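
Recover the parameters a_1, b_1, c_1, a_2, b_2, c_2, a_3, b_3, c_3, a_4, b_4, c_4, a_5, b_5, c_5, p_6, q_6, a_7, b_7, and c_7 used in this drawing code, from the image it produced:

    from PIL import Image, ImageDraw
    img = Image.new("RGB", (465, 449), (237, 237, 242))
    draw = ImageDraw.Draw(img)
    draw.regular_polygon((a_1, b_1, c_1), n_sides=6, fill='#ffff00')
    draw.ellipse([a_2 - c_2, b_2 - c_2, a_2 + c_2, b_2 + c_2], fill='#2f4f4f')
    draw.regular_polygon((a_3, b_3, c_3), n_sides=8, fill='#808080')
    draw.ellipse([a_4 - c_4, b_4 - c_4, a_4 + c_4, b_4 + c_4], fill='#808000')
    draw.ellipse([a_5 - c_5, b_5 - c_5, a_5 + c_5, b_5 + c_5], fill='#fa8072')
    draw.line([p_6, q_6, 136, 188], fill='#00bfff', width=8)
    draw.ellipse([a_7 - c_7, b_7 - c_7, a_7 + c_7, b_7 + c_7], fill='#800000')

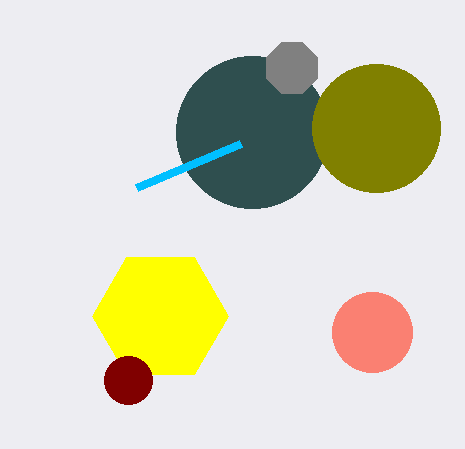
a_1 = 160; b_1 = 316; c_1 = 68; a_2 = 252; b_2 = 132; c_2 = 76; a_3 = 292; b_3 = 68; c_3 = 28; a_4 = 376; b_4 = 128; c_4 = 64; a_5 = 372; b_5 = 332; c_5 = 40; p_6 = 240; q_6 = 144; a_7 = 128; b_7 = 380; c_7 = 24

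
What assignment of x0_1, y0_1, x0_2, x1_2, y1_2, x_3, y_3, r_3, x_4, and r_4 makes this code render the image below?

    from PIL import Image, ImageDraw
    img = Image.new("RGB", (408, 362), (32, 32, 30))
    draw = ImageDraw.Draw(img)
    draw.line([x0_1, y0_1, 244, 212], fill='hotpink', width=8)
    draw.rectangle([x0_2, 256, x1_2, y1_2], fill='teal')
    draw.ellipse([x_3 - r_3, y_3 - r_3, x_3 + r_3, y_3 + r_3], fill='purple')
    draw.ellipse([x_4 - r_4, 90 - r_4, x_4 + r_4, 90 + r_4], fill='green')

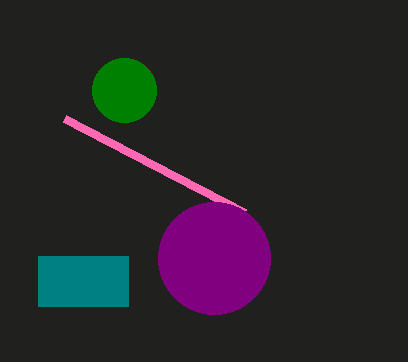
x0_1 = 64, y0_1 = 118, x0_2 = 38, x1_2 = 128, y1_2 = 306, x_3 = 214, y_3 = 258, r_3 = 56, x_4 = 124, r_4 = 32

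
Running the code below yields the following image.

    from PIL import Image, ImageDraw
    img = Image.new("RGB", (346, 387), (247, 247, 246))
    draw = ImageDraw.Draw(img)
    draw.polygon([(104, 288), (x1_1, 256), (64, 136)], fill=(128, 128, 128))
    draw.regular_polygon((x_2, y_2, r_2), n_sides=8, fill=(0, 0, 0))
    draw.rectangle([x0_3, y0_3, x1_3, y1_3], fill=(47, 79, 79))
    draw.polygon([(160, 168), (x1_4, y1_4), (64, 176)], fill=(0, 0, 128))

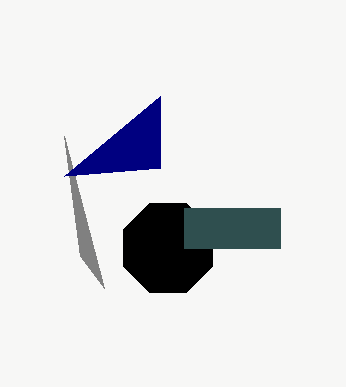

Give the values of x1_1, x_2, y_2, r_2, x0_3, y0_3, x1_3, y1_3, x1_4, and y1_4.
x1_1 = 80
x_2 = 168
y_2 = 248
r_2 = 48
x0_3 = 184
y0_3 = 208
x1_3 = 280
y1_3 = 248
x1_4 = 160
y1_4 = 96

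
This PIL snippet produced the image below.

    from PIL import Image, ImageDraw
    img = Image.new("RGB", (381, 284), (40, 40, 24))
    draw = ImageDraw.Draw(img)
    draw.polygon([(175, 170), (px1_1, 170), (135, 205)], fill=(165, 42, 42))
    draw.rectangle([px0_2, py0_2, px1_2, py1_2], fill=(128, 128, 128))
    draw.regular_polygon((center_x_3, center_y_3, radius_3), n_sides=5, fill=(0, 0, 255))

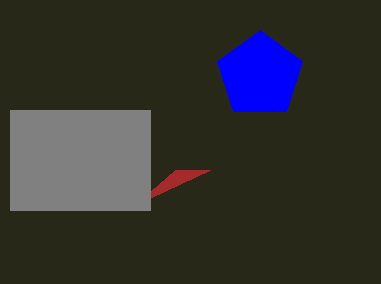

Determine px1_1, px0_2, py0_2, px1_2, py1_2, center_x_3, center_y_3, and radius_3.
px1_1 = 210; px0_2 = 10; py0_2 = 110; px1_2 = 150; py1_2 = 210; center_x_3 = 260; center_y_3 = 75; radius_3 = 45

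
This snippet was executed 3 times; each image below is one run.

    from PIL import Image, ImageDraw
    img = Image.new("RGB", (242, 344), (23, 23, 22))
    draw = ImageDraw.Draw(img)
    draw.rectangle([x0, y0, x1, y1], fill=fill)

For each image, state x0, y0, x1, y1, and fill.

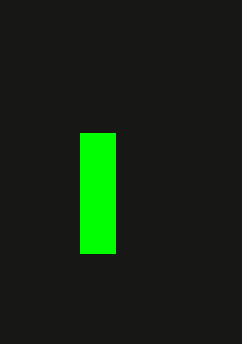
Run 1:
x0 = 80; y0 = 133; x1 = 115; y1 = 253; fill = 'lime'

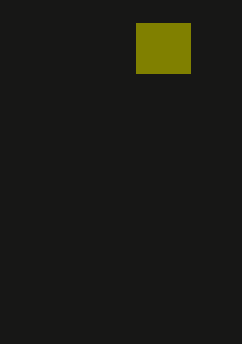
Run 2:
x0 = 136, y0 = 23, x1 = 190, y1 = 73, fill = 'olive'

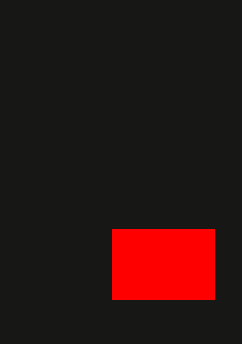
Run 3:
x0 = 112
y0 = 229
x1 = 214
y1 = 299
fill = 'red'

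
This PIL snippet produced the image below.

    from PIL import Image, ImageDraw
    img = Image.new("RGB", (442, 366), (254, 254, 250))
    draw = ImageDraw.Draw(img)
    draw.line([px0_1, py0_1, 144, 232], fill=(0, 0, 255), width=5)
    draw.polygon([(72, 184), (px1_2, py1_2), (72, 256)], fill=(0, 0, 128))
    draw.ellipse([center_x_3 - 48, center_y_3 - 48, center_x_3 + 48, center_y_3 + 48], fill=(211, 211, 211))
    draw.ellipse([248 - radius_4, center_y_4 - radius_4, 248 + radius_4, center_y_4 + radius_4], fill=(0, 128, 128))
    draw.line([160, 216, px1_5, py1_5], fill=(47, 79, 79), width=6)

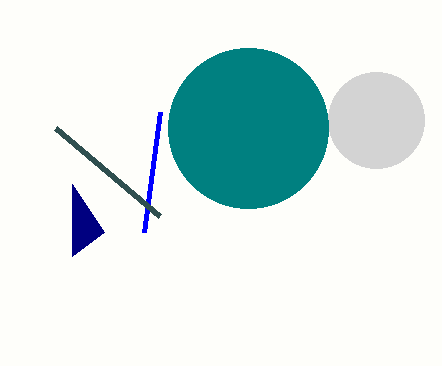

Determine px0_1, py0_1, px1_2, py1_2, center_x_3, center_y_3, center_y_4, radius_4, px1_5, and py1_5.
px0_1 = 160; py0_1 = 112; px1_2 = 104; py1_2 = 232; center_x_3 = 376; center_y_3 = 120; center_y_4 = 128; radius_4 = 80; px1_5 = 56; py1_5 = 128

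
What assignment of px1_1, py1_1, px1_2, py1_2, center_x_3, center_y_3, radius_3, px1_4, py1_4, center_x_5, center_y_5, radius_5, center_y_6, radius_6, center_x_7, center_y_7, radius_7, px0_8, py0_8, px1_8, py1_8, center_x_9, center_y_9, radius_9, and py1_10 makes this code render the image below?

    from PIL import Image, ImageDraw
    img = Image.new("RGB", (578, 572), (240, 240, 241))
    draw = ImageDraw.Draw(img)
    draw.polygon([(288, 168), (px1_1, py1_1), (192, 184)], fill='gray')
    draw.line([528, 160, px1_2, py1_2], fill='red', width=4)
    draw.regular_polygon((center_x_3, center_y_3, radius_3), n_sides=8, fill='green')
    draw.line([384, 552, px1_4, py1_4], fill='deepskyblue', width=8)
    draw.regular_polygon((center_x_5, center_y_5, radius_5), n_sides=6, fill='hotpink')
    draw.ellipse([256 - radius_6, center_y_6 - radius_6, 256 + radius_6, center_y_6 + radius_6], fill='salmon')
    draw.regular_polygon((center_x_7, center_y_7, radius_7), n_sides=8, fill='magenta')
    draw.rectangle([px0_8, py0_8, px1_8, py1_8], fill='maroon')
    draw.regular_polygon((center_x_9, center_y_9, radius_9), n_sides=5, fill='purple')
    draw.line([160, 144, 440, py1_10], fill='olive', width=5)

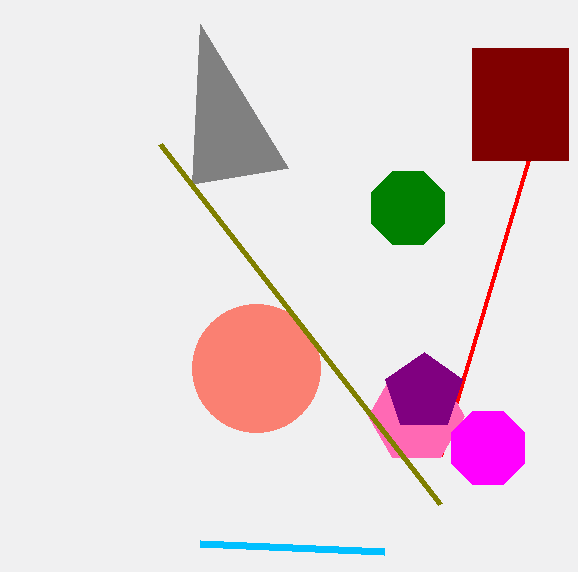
px1_1 = 200
py1_1 = 24
px1_2 = 440
py1_2 = 456
center_x_3 = 408
center_y_3 = 208
radius_3 = 40
px1_4 = 200
py1_4 = 544
center_x_5 = 416
center_y_5 = 416
radius_5 = 48
center_y_6 = 368
radius_6 = 64
center_x_7 = 488
center_y_7 = 448
radius_7 = 40
px0_8 = 472
py0_8 = 48
px1_8 = 568
py1_8 = 160
center_x_9 = 424
center_y_9 = 392
radius_9 = 40
py1_10 = 504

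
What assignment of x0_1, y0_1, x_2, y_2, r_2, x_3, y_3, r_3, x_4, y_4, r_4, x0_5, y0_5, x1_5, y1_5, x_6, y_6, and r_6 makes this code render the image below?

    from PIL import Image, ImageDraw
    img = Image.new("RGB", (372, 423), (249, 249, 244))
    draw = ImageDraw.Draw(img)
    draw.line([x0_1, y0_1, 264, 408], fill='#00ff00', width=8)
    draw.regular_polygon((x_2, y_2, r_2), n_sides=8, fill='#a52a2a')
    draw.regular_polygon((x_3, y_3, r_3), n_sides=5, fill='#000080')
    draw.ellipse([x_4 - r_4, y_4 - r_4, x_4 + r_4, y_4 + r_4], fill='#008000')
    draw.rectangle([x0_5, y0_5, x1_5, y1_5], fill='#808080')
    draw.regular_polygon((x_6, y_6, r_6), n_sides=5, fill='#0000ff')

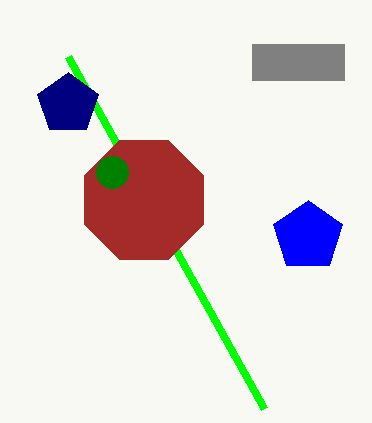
x0_1 = 68
y0_1 = 56
x_2 = 144
y_2 = 200
r_2 = 64
x_3 = 68
y_3 = 104
r_3 = 32
x_4 = 112
y_4 = 172
r_4 = 16
x0_5 = 252
y0_5 = 44
x1_5 = 344
y1_5 = 80
x_6 = 308
y_6 = 236
r_6 = 36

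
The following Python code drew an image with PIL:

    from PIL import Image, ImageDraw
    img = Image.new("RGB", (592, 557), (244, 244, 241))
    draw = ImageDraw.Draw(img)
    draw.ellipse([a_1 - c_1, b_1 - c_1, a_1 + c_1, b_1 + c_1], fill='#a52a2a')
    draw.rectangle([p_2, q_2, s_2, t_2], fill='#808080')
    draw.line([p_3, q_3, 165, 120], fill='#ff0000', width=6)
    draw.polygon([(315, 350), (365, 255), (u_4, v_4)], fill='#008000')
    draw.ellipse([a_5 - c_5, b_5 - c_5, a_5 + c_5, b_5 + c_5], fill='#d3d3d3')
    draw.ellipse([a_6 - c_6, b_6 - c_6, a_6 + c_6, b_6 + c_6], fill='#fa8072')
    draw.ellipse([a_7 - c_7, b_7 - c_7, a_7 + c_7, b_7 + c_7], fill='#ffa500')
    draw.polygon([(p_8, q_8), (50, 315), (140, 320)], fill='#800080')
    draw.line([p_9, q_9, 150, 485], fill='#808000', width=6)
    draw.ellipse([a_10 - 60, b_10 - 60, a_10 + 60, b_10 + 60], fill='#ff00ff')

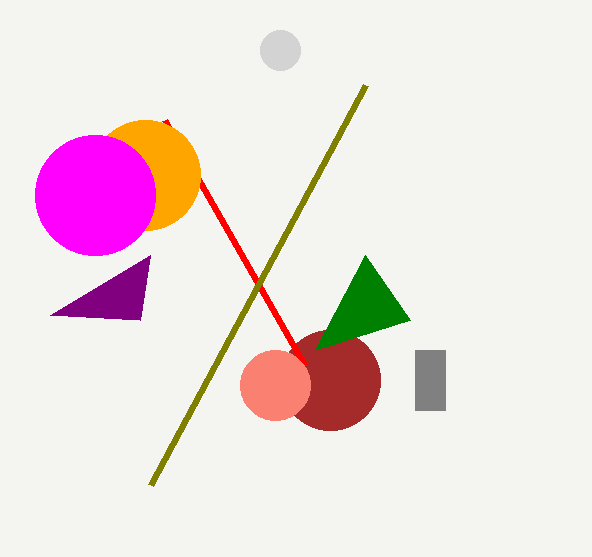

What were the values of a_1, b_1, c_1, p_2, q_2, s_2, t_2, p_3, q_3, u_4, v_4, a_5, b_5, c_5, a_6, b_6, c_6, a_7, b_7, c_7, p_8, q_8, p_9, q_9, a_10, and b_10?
a_1 = 330
b_1 = 380
c_1 = 50
p_2 = 415
q_2 = 350
s_2 = 445
t_2 = 410
p_3 = 305
q_3 = 365
u_4 = 410
v_4 = 320
a_5 = 280
b_5 = 50
c_5 = 20
a_6 = 275
b_6 = 385
c_6 = 35
a_7 = 145
b_7 = 175
c_7 = 55
p_8 = 150
q_8 = 255
p_9 = 365
q_9 = 85
a_10 = 95
b_10 = 195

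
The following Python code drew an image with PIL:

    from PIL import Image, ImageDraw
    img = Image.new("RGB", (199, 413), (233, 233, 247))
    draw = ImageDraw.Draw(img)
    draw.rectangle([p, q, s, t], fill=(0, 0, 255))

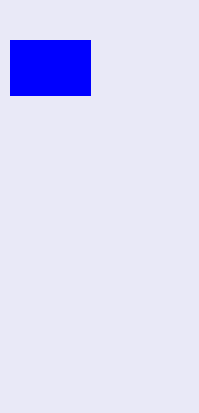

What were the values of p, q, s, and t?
p = 10; q = 40; s = 90; t = 95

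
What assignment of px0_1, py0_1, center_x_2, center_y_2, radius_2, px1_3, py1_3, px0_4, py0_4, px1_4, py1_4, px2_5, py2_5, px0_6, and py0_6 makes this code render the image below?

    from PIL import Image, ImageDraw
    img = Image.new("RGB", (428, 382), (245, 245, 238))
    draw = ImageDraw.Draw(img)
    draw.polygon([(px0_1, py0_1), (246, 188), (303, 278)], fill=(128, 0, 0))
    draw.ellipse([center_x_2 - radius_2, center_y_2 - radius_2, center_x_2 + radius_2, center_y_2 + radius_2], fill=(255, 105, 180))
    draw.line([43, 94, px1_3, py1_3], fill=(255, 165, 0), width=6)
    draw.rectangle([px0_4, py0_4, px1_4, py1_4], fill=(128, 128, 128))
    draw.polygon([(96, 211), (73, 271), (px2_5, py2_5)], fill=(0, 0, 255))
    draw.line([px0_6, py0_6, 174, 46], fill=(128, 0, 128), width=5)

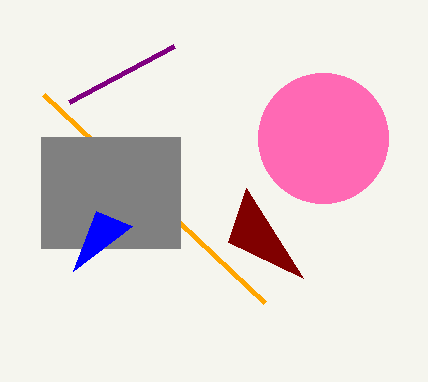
px0_1 = 228
py0_1 = 242
center_x_2 = 323
center_y_2 = 138
radius_2 = 65
px1_3 = 264
py1_3 = 302
px0_4 = 41
py0_4 = 137
px1_4 = 180
py1_4 = 248
px2_5 = 132
py2_5 = 226
px0_6 = 69
py0_6 = 102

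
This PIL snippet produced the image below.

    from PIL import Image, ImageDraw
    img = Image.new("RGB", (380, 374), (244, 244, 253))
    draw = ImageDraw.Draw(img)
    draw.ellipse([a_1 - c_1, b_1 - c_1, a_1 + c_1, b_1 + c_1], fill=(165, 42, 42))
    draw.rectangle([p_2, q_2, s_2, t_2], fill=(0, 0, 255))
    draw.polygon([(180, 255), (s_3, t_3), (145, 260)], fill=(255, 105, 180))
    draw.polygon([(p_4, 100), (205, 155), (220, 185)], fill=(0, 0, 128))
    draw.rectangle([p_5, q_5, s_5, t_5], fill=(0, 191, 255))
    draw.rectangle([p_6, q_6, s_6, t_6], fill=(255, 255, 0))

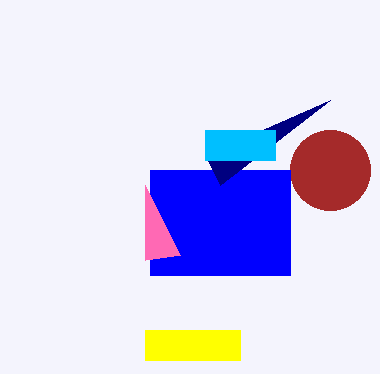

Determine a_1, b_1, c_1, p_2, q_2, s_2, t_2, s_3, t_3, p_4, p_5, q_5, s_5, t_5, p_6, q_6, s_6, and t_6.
a_1 = 330
b_1 = 170
c_1 = 40
p_2 = 150
q_2 = 170
s_2 = 290
t_2 = 275
s_3 = 145
t_3 = 185
p_4 = 330
p_5 = 205
q_5 = 130
s_5 = 275
t_5 = 160
p_6 = 145
q_6 = 330
s_6 = 240
t_6 = 360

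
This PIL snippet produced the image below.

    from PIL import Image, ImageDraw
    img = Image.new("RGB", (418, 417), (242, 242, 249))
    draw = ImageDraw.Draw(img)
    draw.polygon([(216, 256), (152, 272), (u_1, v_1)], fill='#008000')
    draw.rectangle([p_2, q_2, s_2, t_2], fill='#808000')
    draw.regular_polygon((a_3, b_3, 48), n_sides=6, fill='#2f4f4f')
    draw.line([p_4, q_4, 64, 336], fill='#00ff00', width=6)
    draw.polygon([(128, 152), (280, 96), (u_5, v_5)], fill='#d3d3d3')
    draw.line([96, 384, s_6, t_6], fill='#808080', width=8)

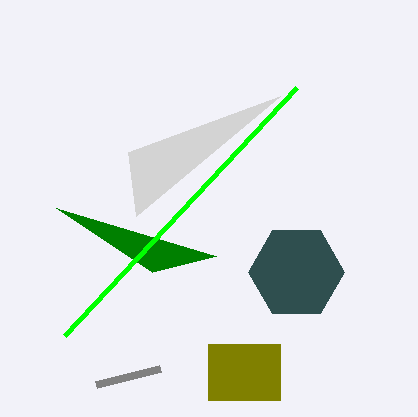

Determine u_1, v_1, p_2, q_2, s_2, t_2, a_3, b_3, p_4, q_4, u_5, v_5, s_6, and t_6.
u_1 = 56
v_1 = 208
p_2 = 208
q_2 = 344
s_2 = 280
t_2 = 400
a_3 = 296
b_3 = 272
p_4 = 296
q_4 = 88
u_5 = 136
v_5 = 216
s_6 = 160
t_6 = 368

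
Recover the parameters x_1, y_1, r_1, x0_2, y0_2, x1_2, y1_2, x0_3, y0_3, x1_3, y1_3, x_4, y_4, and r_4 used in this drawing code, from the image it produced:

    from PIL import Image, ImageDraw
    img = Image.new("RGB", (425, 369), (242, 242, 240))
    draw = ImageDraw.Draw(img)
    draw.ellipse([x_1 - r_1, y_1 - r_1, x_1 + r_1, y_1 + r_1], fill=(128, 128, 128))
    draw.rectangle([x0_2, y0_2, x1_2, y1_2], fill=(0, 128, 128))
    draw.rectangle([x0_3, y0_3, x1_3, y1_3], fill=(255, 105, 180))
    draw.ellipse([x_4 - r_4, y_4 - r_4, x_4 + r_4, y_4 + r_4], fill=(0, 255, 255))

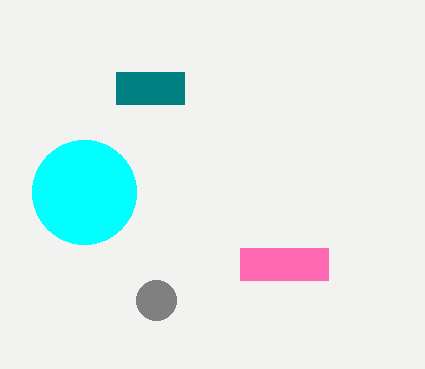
x_1 = 156
y_1 = 300
r_1 = 20
x0_2 = 116
y0_2 = 72
x1_2 = 184
y1_2 = 104
x0_3 = 240
y0_3 = 248
x1_3 = 328
y1_3 = 280
x_4 = 84
y_4 = 192
r_4 = 52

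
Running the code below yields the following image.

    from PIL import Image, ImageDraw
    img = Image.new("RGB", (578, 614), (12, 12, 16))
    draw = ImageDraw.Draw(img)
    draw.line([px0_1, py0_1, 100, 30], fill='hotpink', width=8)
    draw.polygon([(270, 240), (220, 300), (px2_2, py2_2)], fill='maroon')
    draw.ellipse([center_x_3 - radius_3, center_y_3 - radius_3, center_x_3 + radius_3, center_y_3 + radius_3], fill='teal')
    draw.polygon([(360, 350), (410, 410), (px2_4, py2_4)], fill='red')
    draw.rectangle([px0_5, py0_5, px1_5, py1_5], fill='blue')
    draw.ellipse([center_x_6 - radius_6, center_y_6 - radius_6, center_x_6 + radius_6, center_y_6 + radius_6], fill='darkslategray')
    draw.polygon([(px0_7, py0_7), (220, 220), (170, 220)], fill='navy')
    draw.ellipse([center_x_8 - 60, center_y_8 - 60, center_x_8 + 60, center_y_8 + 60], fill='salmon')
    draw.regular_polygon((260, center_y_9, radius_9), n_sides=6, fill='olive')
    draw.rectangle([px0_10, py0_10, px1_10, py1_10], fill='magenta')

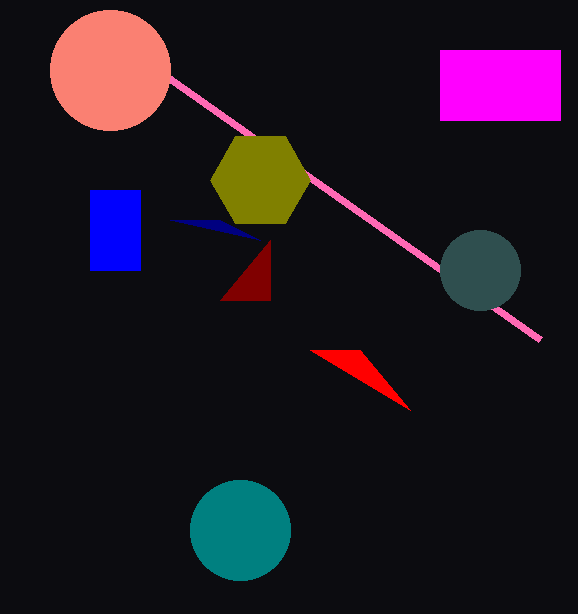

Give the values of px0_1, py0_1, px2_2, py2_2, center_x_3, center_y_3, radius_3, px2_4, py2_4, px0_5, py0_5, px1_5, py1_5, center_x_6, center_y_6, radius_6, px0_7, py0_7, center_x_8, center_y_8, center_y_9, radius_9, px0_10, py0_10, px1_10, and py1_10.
px0_1 = 540, py0_1 = 340, px2_2 = 270, py2_2 = 300, center_x_3 = 240, center_y_3 = 530, radius_3 = 50, px2_4 = 310, py2_4 = 350, px0_5 = 90, py0_5 = 190, px1_5 = 140, py1_5 = 270, center_x_6 = 480, center_y_6 = 270, radius_6 = 40, px0_7 = 260, py0_7 = 240, center_x_8 = 110, center_y_8 = 70, center_y_9 = 180, radius_9 = 50, px0_10 = 440, py0_10 = 50, px1_10 = 560, py1_10 = 120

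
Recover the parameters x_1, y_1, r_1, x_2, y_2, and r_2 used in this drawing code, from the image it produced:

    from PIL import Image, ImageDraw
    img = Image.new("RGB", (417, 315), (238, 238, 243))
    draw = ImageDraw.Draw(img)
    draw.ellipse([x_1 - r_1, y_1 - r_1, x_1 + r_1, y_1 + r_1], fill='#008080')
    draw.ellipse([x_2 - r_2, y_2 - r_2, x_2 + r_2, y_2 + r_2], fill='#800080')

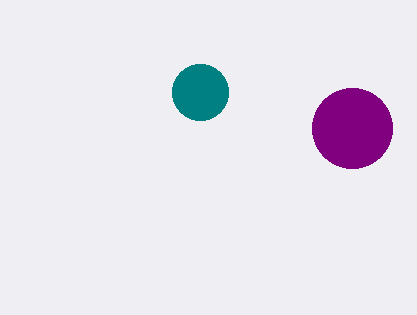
x_1 = 200
y_1 = 92
r_1 = 28
x_2 = 352
y_2 = 128
r_2 = 40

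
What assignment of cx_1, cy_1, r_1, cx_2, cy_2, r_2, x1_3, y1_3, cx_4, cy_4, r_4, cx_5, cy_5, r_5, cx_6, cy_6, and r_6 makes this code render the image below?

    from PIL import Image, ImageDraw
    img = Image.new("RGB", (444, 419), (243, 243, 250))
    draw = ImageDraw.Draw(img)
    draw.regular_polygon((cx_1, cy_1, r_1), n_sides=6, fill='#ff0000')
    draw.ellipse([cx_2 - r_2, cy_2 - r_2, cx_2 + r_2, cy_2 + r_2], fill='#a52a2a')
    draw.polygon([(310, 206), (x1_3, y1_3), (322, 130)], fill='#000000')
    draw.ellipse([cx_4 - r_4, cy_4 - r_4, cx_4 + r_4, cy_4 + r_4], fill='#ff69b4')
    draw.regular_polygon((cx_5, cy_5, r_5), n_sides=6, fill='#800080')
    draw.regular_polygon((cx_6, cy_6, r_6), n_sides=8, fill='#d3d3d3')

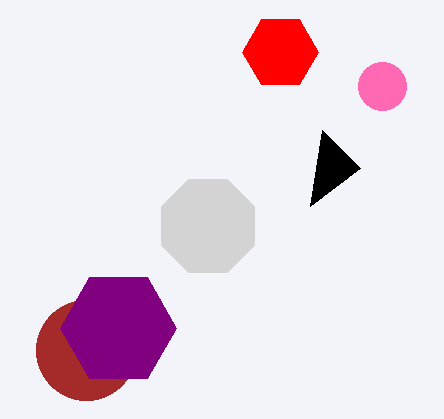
cx_1 = 280
cy_1 = 52
r_1 = 38
cx_2 = 86
cy_2 = 350
r_2 = 50
x1_3 = 360
y1_3 = 168
cx_4 = 382
cy_4 = 86
r_4 = 24
cx_5 = 118
cy_5 = 328
r_5 = 58
cx_6 = 208
cy_6 = 226
r_6 = 50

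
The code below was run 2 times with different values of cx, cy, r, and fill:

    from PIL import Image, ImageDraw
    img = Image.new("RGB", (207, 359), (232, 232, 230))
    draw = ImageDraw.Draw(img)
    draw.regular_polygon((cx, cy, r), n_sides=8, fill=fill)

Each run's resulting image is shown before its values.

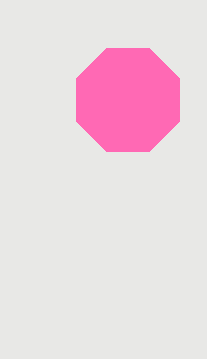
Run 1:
cx = 128
cy = 100
r = 56
fill = 'hotpink'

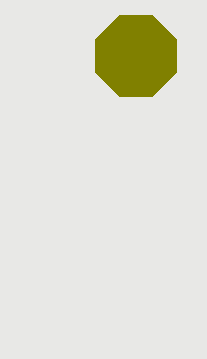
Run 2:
cx = 136; cy = 56; r = 44; fill = 'olive'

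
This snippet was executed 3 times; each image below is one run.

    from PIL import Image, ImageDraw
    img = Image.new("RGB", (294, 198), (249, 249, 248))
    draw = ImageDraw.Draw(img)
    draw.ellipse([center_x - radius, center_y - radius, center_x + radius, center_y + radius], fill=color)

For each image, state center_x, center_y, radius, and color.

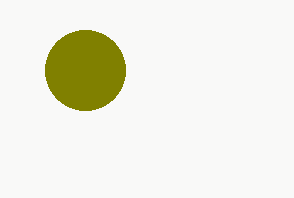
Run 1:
center_x = 85, center_y = 70, radius = 40, color = 'olive'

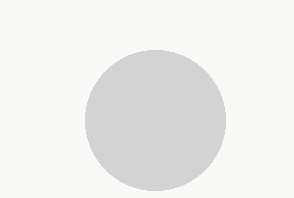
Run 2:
center_x = 155
center_y = 120
radius = 70
color = 'lightgray'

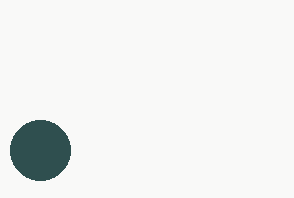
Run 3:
center_x = 40
center_y = 150
radius = 30
color = 'darkslategray'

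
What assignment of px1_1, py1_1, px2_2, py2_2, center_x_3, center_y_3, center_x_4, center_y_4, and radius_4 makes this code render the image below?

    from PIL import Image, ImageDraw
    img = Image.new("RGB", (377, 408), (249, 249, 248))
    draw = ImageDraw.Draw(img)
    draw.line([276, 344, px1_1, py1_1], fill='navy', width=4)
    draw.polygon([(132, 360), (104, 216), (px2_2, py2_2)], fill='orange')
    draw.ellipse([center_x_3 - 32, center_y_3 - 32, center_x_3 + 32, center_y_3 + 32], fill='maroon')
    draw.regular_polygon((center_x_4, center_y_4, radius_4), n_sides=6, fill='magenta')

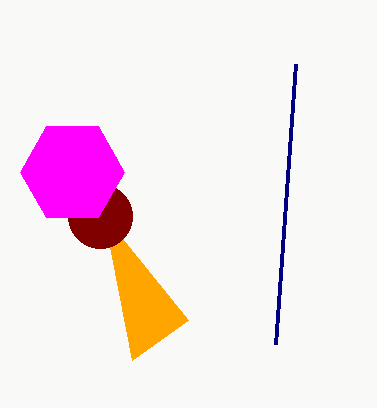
px1_1 = 296
py1_1 = 64
px2_2 = 188
py2_2 = 320
center_x_3 = 100
center_y_3 = 216
center_x_4 = 72
center_y_4 = 172
radius_4 = 52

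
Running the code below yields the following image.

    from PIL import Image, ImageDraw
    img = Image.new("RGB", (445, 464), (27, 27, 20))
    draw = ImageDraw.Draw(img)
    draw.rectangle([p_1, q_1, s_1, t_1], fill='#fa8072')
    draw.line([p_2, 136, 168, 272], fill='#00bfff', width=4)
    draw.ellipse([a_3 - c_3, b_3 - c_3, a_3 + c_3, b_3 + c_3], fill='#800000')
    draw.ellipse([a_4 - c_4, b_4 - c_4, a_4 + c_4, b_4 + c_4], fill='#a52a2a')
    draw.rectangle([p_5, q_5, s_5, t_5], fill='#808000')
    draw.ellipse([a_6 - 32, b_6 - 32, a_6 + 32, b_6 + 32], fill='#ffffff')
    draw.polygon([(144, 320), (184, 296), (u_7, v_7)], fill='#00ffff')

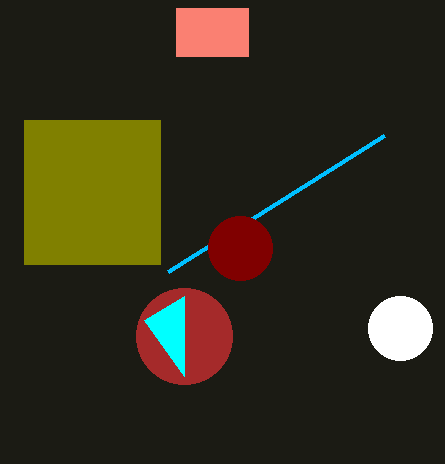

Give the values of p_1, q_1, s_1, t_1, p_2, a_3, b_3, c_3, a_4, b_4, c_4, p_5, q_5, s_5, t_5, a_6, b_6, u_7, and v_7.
p_1 = 176, q_1 = 8, s_1 = 248, t_1 = 56, p_2 = 384, a_3 = 240, b_3 = 248, c_3 = 32, a_4 = 184, b_4 = 336, c_4 = 48, p_5 = 24, q_5 = 120, s_5 = 160, t_5 = 264, a_6 = 400, b_6 = 328, u_7 = 184, v_7 = 376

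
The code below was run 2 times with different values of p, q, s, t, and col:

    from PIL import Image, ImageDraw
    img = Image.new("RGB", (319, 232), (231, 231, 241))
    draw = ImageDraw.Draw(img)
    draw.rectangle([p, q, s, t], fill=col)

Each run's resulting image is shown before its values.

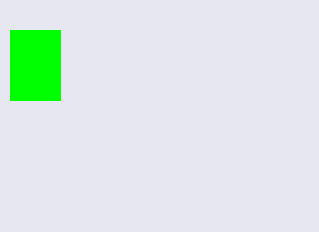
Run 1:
p = 10, q = 30, s = 60, t = 100, col = 'lime'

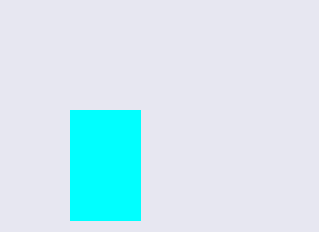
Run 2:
p = 70, q = 110, s = 140, t = 220, col = 'cyan'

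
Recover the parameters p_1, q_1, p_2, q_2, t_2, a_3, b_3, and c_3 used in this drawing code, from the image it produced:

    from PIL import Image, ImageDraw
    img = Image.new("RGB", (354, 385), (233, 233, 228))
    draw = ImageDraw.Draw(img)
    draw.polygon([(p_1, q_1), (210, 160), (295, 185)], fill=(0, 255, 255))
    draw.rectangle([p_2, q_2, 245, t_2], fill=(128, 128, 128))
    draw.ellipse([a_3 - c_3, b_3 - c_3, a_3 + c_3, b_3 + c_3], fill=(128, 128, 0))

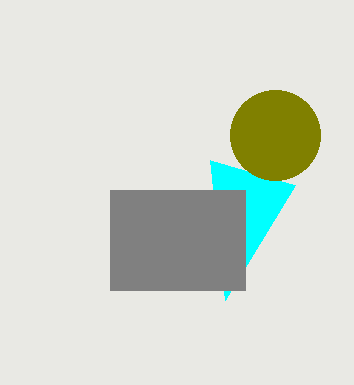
p_1 = 225
q_1 = 300
p_2 = 110
q_2 = 190
t_2 = 290
a_3 = 275
b_3 = 135
c_3 = 45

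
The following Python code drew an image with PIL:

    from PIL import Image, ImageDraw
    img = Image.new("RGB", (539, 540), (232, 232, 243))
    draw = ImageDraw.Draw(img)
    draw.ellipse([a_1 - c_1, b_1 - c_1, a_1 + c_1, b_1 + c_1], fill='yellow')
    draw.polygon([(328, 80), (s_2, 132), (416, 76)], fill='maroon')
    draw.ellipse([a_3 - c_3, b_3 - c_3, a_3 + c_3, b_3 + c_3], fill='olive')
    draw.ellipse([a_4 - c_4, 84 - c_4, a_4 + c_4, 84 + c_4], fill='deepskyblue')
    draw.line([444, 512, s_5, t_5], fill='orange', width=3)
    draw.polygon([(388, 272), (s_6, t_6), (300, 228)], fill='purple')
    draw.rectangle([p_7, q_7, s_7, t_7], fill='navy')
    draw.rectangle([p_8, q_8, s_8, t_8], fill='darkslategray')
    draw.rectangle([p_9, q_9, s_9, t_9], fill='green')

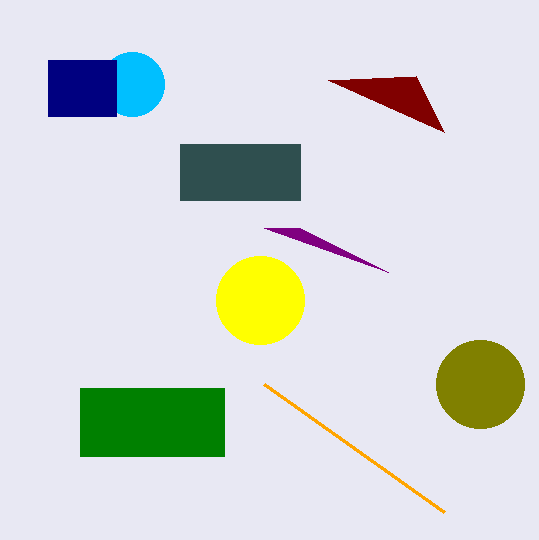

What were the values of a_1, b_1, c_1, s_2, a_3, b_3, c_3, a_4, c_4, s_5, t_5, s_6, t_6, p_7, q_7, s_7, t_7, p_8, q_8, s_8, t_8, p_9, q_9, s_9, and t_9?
a_1 = 260, b_1 = 300, c_1 = 44, s_2 = 444, a_3 = 480, b_3 = 384, c_3 = 44, a_4 = 132, c_4 = 32, s_5 = 264, t_5 = 384, s_6 = 264, t_6 = 228, p_7 = 48, q_7 = 60, s_7 = 116, t_7 = 116, p_8 = 180, q_8 = 144, s_8 = 300, t_8 = 200, p_9 = 80, q_9 = 388, s_9 = 224, t_9 = 456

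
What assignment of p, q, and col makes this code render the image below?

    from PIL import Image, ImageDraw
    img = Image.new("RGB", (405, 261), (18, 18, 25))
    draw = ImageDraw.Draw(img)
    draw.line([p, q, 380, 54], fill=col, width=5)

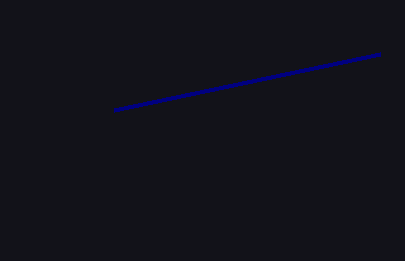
p = 114, q = 110, col = 'navy'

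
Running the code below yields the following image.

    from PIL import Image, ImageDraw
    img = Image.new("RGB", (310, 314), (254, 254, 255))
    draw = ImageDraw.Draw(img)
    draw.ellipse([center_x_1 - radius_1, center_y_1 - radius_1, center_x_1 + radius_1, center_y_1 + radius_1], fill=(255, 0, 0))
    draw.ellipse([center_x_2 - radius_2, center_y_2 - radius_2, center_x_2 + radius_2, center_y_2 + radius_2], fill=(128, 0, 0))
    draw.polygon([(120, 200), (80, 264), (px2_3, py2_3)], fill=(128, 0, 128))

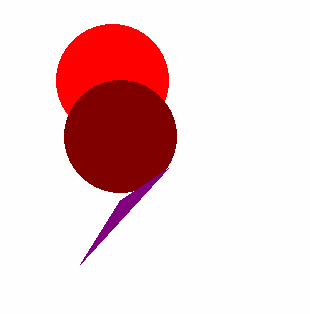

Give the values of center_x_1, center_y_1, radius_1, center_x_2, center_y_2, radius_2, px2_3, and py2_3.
center_x_1 = 112
center_y_1 = 80
radius_1 = 56
center_x_2 = 120
center_y_2 = 136
radius_2 = 56
px2_3 = 168
py2_3 = 168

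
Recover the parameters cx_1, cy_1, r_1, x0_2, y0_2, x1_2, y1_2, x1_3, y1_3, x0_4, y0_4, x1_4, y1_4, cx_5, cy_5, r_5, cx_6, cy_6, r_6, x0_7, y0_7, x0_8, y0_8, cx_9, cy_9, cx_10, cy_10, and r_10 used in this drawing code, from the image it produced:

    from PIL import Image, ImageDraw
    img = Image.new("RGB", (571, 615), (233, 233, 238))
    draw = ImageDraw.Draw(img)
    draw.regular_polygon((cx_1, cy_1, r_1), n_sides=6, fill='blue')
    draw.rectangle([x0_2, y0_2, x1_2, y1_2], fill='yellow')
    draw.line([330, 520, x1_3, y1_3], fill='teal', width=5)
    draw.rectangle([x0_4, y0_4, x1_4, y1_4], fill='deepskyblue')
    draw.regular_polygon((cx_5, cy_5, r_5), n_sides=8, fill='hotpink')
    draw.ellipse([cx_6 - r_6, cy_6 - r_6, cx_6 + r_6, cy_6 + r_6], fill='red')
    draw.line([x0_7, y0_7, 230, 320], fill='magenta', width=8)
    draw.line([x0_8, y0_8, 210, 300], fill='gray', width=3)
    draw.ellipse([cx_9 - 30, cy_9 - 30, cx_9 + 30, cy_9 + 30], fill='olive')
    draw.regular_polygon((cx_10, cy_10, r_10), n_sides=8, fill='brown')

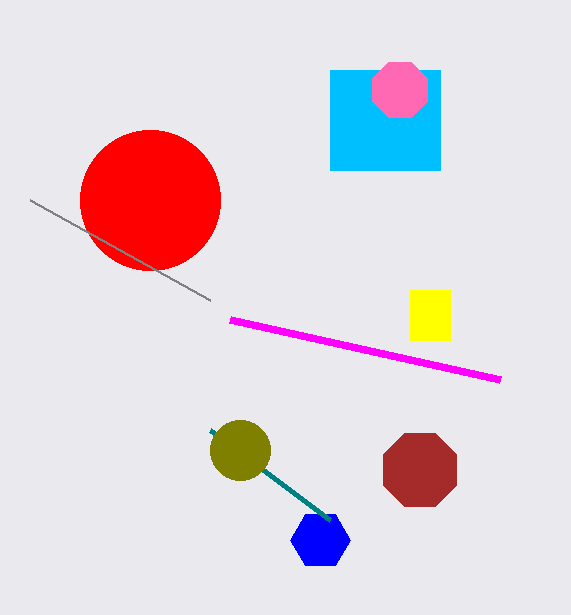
cx_1 = 320, cy_1 = 540, r_1 = 30, x0_2 = 410, y0_2 = 290, x1_2 = 450, y1_2 = 340, x1_3 = 210, y1_3 = 430, x0_4 = 330, y0_4 = 70, x1_4 = 440, y1_4 = 170, cx_5 = 400, cy_5 = 90, r_5 = 30, cx_6 = 150, cy_6 = 200, r_6 = 70, x0_7 = 500, y0_7 = 380, x0_8 = 30, y0_8 = 200, cx_9 = 240, cy_9 = 450, cx_10 = 420, cy_10 = 470, r_10 = 40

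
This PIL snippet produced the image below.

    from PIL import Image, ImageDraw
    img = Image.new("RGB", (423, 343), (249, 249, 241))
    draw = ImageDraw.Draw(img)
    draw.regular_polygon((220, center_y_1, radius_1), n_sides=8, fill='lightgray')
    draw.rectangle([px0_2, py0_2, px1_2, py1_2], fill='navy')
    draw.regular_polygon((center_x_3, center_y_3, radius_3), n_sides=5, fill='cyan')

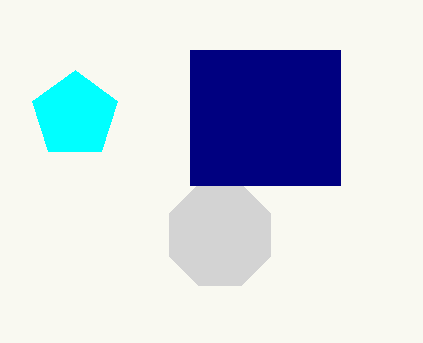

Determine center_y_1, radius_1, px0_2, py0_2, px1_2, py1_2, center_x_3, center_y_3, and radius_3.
center_y_1 = 235; radius_1 = 55; px0_2 = 190; py0_2 = 50; px1_2 = 340; py1_2 = 185; center_x_3 = 75; center_y_3 = 115; radius_3 = 45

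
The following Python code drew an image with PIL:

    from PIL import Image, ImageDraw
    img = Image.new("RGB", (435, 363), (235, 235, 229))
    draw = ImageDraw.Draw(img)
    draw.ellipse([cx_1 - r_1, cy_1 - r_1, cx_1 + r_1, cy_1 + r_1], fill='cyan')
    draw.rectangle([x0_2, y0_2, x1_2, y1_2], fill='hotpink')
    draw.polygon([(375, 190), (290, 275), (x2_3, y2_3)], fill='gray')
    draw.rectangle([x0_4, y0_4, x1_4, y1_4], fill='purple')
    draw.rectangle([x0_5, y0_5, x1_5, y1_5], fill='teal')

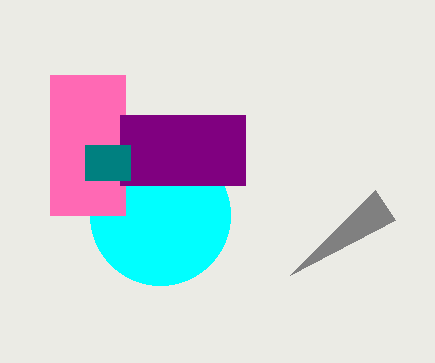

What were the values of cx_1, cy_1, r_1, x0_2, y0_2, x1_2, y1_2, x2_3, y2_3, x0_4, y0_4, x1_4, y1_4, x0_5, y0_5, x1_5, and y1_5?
cx_1 = 160; cy_1 = 215; r_1 = 70; x0_2 = 50; y0_2 = 75; x1_2 = 125; y1_2 = 215; x2_3 = 395; y2_3 = 220; x0_4 = 120; y0_4 = 115; x1_4 = 245; y1_4 = 185; x0_5 = 85; y0_5 = 145; x1_5 = 130; y1_5 = 180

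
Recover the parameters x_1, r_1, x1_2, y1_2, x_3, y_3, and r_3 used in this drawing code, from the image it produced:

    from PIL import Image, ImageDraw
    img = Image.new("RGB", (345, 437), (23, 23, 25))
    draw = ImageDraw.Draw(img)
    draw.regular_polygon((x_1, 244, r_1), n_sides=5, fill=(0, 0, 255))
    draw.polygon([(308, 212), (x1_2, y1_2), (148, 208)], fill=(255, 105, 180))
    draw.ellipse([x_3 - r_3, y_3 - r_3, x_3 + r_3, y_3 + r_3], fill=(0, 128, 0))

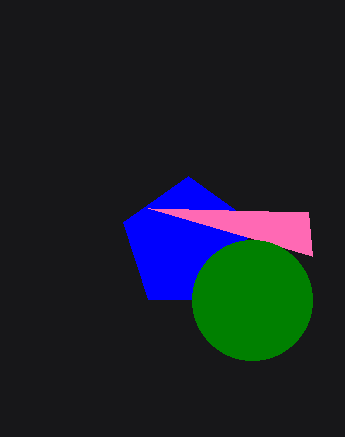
x_1 = 188, r_1 = 68, x1_2 = 312, y1_2 = 256, x_3 = 252, y_3 = 300, r_3 = 60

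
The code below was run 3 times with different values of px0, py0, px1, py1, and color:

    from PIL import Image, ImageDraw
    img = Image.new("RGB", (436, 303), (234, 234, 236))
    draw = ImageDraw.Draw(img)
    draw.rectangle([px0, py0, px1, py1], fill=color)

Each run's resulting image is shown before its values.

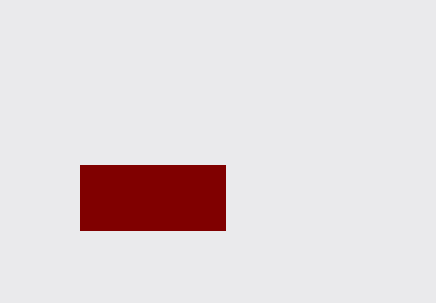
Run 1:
px0 = 80
py0 = 165
px1 = 225
py1 = 230
color = 'maroon'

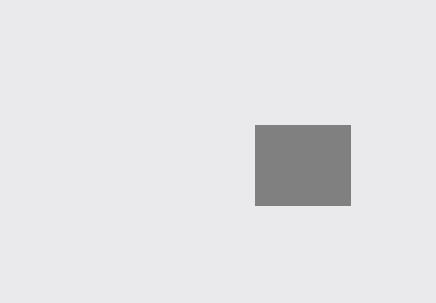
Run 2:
px0 = 255
py0 = 125
px1 = 350
py1 = 205
color = 'gray'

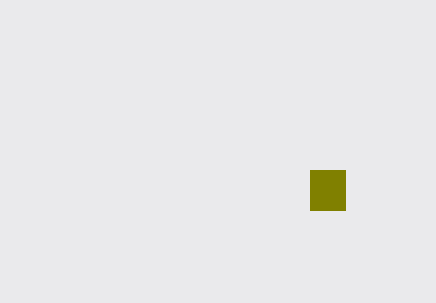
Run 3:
px0 = 310, py0 = 170, px1 = 345, py1 = 210, color = 'olive'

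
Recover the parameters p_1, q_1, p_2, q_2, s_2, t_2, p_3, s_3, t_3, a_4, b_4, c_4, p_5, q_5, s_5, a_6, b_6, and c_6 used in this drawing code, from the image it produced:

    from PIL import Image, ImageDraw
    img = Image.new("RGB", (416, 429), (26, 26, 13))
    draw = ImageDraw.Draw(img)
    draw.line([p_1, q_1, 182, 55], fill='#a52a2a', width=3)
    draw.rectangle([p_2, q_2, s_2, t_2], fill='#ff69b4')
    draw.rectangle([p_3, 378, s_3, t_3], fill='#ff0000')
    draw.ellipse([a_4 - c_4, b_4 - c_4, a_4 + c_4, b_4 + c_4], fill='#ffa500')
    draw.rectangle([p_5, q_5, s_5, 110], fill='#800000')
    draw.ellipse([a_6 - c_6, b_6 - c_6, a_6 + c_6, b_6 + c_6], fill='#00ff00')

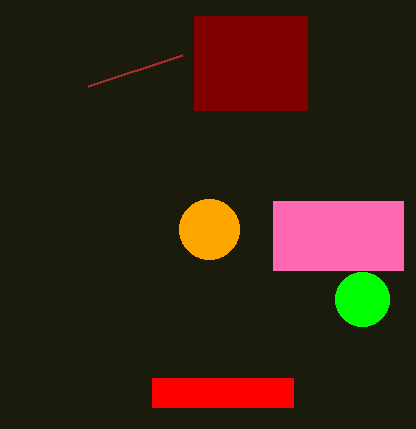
p_1 = 88
q_1 = 86
p_2 = 273
q_2 = 201
s_2 = 403
t_2 = 270
p_3 = 152
s_3 = 293
t_3 = 407
a_4 = 209
b_4 = 229
c_4 = 30
p_5 = 194
q_5 = 16
s_5 = 307
a_6 = 362
b_6 = 299
c_6 = 27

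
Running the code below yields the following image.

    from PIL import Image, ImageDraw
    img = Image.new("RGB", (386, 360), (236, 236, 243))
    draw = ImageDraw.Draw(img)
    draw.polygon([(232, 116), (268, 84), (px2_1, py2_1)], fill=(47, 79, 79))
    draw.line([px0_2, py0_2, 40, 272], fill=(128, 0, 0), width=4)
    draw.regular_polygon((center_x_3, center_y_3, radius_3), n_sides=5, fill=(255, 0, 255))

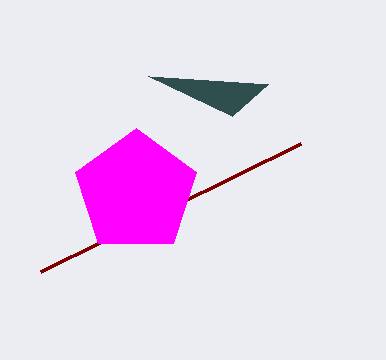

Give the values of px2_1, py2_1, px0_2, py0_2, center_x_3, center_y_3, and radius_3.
px2_1 = 148, py2_1 = 76, px0_2 = 300, py0_2 = 144, center_x_3 = 136, center_y_3 = 192, radius_3 = 64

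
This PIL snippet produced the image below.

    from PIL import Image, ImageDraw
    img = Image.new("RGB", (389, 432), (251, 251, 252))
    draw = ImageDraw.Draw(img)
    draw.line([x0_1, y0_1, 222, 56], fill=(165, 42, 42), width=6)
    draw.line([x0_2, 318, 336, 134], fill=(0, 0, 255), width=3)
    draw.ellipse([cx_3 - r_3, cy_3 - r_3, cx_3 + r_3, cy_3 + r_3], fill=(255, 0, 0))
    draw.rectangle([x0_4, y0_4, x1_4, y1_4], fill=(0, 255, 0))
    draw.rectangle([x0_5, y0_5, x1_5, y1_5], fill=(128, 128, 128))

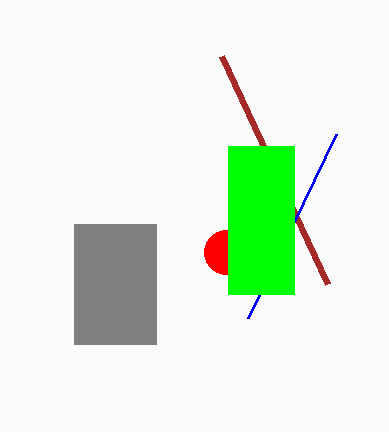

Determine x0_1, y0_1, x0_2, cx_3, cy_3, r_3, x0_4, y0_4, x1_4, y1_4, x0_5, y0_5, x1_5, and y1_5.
x0_1 = 328
y0_1 = 284
x0_2 = 248
cx_3 = 226
cy_3 = 252
r_3 = 22
x0_4 = 228
y0_4 = 146
x1_4 = 294
y1_4 = 294
x0_5 = 74
y0_5 = 224
x1_5 = 156
y1_5 = 344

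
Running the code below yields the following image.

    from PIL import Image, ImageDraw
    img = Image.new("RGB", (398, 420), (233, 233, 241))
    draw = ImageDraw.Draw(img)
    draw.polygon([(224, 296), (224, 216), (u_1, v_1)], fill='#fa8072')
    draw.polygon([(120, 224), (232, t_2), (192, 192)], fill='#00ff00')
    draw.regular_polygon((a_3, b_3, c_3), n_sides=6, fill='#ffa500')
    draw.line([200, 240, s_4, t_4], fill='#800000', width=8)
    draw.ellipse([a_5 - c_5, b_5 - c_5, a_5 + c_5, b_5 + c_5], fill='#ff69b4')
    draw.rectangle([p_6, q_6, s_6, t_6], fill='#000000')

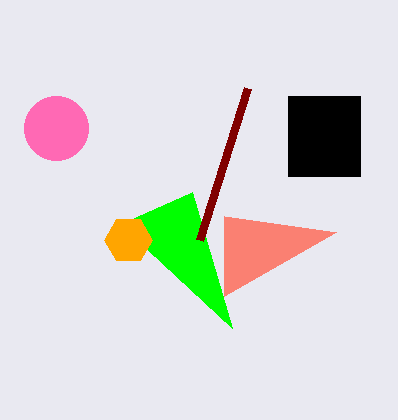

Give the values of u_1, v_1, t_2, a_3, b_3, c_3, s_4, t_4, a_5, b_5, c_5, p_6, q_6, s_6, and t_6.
u_1 = 336
v_1 = 232
t_2 = 328
a_3 = 128
b_3 = 240
c_3 = 24
s_4 = 248
t_4 = 88
a_5 = 56
b_5 = 128
c_5 = 32
p_6 = 288
q_6 = 96
s_6 = 360
t_6 = 176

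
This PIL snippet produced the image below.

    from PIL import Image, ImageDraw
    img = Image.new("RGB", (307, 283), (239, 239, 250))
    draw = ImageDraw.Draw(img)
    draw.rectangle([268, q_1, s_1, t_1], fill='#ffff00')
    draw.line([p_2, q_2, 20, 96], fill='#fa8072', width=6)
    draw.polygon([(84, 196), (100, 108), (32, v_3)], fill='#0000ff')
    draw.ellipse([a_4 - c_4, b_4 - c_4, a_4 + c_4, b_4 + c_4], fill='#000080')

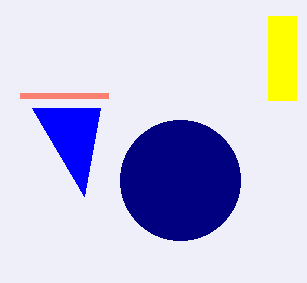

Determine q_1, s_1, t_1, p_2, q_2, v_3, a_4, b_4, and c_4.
q_1 = 16
s_1 = 296
t_1 = 100
p_2 = 108
q_2 = 96
v_3 = 108
a_4 = 180
b_4 = 180
c_4 = 60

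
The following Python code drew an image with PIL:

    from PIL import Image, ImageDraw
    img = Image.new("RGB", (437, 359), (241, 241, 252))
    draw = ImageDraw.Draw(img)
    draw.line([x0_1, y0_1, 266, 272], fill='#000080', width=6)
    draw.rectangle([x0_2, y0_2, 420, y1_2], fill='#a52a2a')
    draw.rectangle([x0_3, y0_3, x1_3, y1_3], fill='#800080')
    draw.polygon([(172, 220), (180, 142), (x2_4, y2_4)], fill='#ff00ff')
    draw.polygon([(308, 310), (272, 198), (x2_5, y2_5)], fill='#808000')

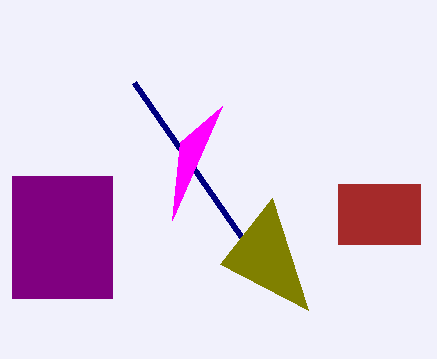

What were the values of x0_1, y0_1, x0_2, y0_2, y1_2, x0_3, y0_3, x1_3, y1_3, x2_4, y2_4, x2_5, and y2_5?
x0_1 = 134, y0_1 = 82, x0_2 = 338, y0_2 = 184, y1_2 = 244, x0_3 = 12, y0_3 = 176, x1_3 = 112, y1_3 = 298, x2_4 = 222, y2_4 = 106, x2_5 = 220, y2_5 = 264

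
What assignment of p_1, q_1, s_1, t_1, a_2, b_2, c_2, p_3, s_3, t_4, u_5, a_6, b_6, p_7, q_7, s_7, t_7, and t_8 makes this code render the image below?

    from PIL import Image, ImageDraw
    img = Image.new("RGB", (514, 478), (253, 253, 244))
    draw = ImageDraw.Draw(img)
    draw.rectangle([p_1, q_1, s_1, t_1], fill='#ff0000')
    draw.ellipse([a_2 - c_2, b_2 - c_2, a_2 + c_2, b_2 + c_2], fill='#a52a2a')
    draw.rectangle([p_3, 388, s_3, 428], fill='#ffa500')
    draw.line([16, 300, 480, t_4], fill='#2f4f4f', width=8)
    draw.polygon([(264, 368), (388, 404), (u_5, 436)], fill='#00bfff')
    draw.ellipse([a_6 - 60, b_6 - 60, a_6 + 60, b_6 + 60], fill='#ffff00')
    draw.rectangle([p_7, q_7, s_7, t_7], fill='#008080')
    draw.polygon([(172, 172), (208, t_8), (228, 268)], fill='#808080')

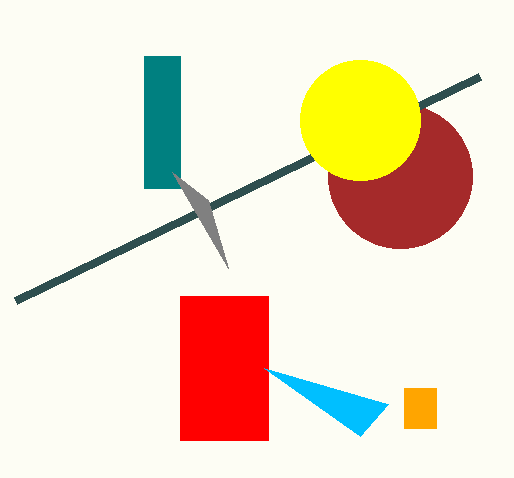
p_1 = 180; q_1 = 296; s_1 = 268; t_1 = 440; a_2 = 400; b_2 = 176; c_2 = 72; p_3 = 404; s_3 = 436; t_4 = 76; u_5 = 360; a_6 = 360; b_6 = 120; p_7 = 144; q_7 = 56; s_7 = 180; t_7 = 188; t_8 = 200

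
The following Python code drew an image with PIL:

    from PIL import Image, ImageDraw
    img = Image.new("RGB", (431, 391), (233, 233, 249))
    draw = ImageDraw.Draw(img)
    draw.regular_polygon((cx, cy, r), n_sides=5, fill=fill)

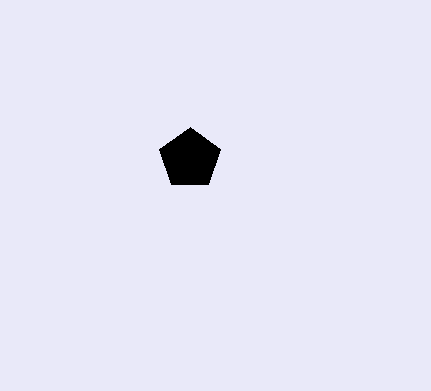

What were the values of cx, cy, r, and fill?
cx = 190, cy = 159, r = 32, fill = 'black'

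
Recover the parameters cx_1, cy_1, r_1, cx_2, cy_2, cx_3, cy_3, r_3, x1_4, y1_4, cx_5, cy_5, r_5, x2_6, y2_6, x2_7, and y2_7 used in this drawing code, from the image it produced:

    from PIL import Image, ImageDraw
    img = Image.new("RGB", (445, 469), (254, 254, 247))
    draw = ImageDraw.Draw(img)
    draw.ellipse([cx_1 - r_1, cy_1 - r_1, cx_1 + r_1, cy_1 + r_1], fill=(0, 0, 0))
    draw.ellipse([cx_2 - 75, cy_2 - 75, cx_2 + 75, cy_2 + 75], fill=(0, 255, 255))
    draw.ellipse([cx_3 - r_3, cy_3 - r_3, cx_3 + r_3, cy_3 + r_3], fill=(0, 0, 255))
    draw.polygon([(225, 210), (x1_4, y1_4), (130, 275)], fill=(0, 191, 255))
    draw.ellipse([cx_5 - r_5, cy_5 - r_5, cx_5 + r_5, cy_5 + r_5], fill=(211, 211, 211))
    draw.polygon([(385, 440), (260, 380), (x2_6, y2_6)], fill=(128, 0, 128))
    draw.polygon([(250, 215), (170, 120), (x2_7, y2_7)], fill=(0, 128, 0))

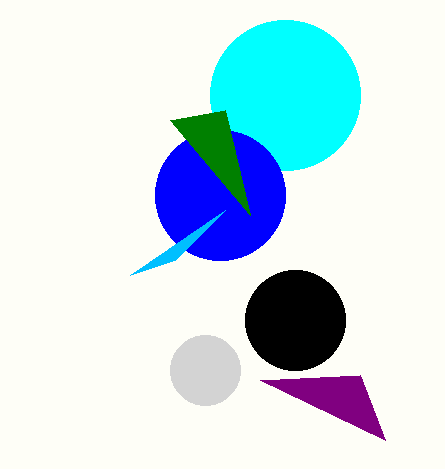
cx_1 = 295
cy_1 = 320
r_1 = 50
cx_2 = 285
cy_2 = 95
cx_3 = 220
cy_3 = 195
r_3 = 65
x1_4 = 175
y1_4 = 260
cx_5 = 205
cy_5 = 370
r_5 = 35
x2_6 = 360
y2_6 = 375
x2_7 = 225
y2_7 = 110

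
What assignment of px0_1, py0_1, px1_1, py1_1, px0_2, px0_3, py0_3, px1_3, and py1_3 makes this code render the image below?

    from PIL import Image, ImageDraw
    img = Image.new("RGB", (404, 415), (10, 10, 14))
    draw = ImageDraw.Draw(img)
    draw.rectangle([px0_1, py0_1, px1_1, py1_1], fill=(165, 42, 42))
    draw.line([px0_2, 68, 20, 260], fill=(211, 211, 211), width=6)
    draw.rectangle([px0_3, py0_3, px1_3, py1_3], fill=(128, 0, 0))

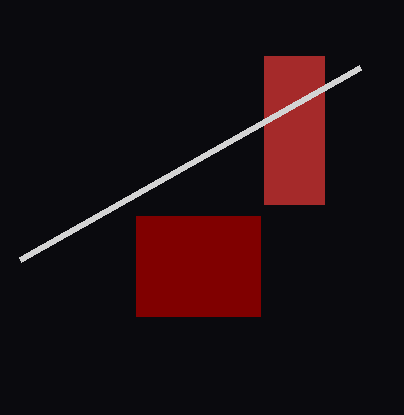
px0_1 = 264, py0_1 = 56, px1_1 = 324, py1_1 = 204, px0_2 = 360, px0_3 = 136, py0_3 = 216, px1_3 = 260, py1_3 = 316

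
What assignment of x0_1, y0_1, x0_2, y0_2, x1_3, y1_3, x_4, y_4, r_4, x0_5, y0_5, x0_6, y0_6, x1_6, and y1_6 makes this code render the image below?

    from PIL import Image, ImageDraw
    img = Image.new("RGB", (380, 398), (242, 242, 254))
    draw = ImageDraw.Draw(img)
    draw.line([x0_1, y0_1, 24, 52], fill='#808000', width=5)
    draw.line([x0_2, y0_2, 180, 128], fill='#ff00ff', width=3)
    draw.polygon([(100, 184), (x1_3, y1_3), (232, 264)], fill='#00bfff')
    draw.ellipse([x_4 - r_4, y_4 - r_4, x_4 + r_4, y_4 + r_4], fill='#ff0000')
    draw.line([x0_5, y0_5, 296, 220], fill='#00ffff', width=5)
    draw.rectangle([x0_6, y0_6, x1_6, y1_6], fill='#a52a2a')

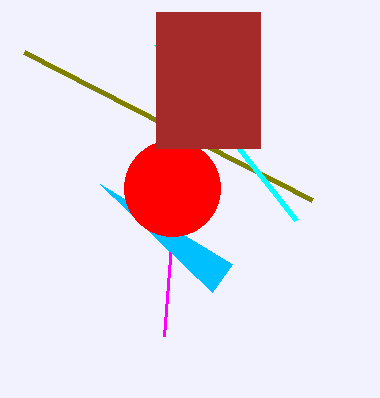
x0_1 = 312
y0_1 = 200
x0_2 = 164
y0_2 = 336
x1_3 = 212
y1_3 = 292
x_4 = 172
y_4 = 188
r_4 = 48
x0_5 = 156
y0_5 = 44
x0_6 = 156
y0_6 = 12
x1_6 = 260
y1_6 = 148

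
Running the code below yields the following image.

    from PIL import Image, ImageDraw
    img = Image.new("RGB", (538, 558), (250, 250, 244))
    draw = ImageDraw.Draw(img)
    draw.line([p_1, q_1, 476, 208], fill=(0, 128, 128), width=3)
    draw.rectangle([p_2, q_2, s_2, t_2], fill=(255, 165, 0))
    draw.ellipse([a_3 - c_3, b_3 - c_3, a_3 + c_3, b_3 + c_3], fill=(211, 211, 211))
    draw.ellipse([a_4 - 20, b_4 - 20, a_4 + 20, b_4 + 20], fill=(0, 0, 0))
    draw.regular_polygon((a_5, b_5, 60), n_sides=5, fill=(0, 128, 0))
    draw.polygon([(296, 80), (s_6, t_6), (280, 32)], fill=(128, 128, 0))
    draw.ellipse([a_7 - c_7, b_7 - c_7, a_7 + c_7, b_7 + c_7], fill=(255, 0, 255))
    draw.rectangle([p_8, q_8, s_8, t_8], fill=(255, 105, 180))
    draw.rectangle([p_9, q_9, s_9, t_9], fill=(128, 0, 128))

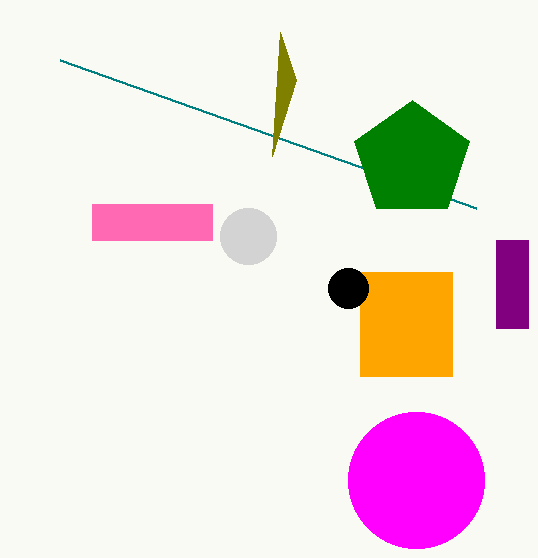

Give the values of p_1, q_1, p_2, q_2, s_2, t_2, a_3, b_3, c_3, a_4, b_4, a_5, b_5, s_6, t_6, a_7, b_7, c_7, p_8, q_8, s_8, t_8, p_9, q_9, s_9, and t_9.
p_1 = 60
q_1 = 60
p_2 = 360
q_2 = 272
s_2 = 452
t_2 = 376
a_3 = 248
b_3 = 236
c_3 = 28
a_4 = 348
b_4 = 288
a_5 = 412
b_5 = 160
s_6 = 272
t_6 = 156
a_7 = 416
b_7 = 480
c_7 = 68
p_8 = 92
q_8 = 204
s_8 = 212
t_8 = 240
p_9 = 496
q_9 = 240
s_9 = 528
t_9 = 328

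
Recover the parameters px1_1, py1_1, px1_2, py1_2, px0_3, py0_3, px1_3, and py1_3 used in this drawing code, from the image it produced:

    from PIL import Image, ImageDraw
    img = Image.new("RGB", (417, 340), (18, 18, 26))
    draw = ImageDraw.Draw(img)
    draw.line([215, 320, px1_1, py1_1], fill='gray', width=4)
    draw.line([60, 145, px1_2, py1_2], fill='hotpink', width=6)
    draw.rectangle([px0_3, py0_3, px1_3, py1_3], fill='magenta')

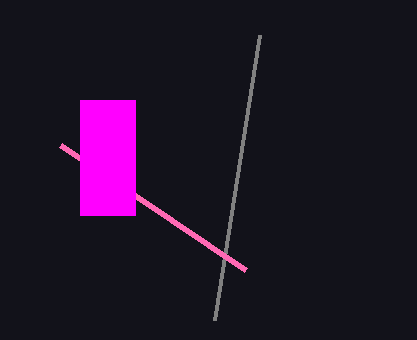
px1_1 = 260, py1_1 = 35, px1_2 = 245, py1_2 = 270, px0_3 = 80, py0_3 = 100, px1_3 = 135, py1_3 = 215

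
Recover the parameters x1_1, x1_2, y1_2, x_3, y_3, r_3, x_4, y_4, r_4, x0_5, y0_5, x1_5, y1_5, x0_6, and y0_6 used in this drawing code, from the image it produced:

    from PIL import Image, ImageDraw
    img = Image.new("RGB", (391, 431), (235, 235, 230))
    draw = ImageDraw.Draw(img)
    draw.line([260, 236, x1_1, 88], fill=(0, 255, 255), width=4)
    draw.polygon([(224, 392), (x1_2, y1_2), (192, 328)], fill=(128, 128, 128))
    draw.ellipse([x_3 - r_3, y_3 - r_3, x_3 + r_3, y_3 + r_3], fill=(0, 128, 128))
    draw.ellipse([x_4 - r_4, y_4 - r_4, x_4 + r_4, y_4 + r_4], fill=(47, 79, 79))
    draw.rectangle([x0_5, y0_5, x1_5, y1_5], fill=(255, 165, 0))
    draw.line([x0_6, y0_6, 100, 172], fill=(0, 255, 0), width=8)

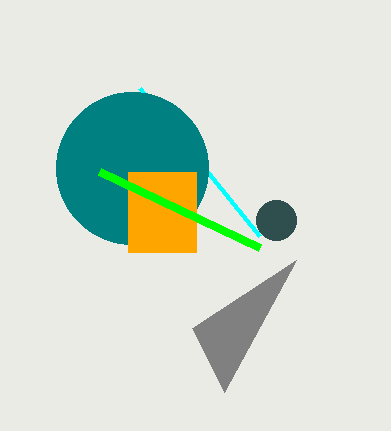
x1_1 = 140; x1_2 = 296; y1_2 = 260; x_3 = 132; y_3 = 168; r_3 = 76; x_4 = 276; y_4 = 220; r_4 = 20; x0_5 = 128; y0_5 = 172; x1_5 = 196; y1_5 = 252; x0_6 = 260; y0_6 = 248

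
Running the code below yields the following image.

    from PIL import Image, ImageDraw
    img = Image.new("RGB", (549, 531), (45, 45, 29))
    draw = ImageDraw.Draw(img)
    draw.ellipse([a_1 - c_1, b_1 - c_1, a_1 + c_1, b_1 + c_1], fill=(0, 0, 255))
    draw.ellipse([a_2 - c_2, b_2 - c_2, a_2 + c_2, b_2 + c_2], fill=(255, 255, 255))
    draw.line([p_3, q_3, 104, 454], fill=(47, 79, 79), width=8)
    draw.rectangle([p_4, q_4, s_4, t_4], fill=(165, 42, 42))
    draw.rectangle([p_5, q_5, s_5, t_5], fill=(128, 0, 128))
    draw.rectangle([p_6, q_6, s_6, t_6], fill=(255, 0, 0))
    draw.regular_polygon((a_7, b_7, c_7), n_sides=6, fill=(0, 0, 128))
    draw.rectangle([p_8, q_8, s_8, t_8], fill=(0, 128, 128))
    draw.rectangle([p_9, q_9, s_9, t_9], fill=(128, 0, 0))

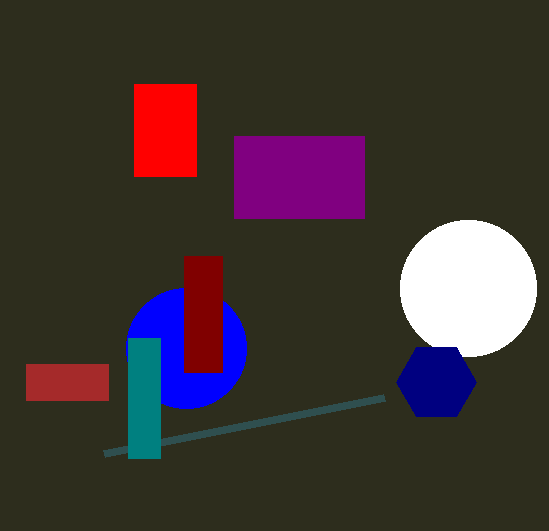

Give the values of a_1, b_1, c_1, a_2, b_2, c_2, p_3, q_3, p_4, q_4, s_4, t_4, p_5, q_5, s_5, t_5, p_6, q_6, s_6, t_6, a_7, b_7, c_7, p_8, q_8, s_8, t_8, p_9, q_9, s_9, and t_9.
a_1 = 186, b_1 = 348, c_1 = 60, a_2 = 468, b_2 = 288, c_2 = 68, p_3 = 384, q_3 = 398, p_4 = 26, q_4 = 364, s_4 = 108, t_4 = 400, p_5 = 234, q_5 = 136, s_5 = 364, t_5 = 218, p_6 = 134, q_6 = 84, s_6 = 196, t_6 = 176, a_7 = 436, b_7 = 382, c_7 = 40, p_8 = 128, q_8 = 338, s_8 = 160, t_8 = 458, p_9 = 184, q_9 = 256, s_9 = 222, t_9 = 372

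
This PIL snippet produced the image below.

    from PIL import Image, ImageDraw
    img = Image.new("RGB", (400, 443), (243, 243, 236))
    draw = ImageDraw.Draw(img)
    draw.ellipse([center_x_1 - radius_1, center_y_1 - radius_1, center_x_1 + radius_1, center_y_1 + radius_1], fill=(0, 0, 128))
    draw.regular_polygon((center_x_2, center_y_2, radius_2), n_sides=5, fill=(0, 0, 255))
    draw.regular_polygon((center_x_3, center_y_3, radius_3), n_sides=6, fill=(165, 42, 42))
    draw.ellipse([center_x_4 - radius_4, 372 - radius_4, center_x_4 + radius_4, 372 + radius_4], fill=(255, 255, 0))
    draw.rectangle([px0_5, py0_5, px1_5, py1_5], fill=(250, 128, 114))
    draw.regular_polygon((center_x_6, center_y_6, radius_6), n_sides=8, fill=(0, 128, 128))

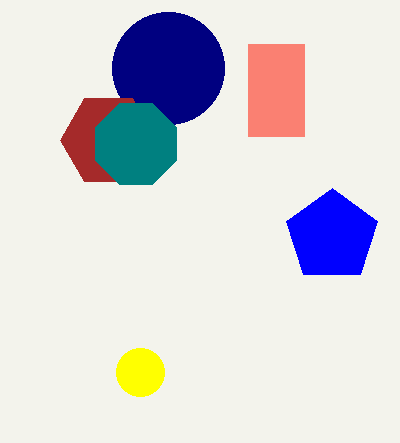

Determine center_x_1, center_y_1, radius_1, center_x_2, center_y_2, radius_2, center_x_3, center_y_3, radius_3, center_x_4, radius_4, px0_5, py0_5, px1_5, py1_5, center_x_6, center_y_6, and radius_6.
center_x_1 = 168; center_y_1 = 68; radius_1 = 56; center_x_2 = 332; center_y_2 = 236; radius_2 = 48; center_x_3 = 108; center_y_3 = 140; radius_3 = 48; center_x_4 = 140; radius_4 = 24; px0_5 = 248; py0_5 = 44; px1_5 = 304; py1_5 = 136; center_x_6 = 136; center_y_6 = 144; radius_6 = 44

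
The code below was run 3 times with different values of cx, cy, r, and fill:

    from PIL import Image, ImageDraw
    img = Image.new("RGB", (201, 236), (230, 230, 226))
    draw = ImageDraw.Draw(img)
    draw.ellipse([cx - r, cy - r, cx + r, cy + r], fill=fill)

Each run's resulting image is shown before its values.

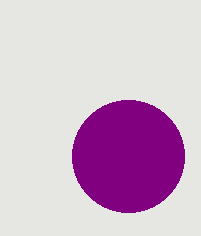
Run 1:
cx = 128
cy = 156
r = 56
fill = 'purple'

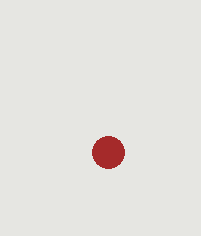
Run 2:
cx = 108
cy = 152
r = 16
fill = 'brown'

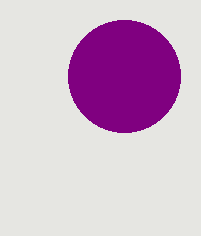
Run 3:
cx = 124, cy = 76, r = 56, fill = 'purple'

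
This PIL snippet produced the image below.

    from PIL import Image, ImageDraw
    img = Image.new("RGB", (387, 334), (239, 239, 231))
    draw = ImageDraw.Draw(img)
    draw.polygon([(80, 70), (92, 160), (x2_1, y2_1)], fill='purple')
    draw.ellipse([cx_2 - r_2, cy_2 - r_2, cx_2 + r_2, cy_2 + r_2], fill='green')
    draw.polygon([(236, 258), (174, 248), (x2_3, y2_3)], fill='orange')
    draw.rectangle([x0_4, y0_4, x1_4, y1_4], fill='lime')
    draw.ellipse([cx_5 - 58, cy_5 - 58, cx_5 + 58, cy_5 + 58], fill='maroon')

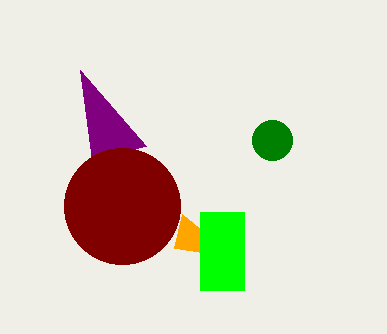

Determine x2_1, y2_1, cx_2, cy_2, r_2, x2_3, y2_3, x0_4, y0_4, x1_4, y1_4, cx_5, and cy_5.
x2_1 = 146
y2_1 = 146
cx_2 = 272
cy_2 = 140
r_2 = 20
x2_3 = 182
y2_3 = 214
x0_4 = 200
y0_4 = 212
x1_4 = 244
y1_4 = 290
cx_5 = 122
cy_5 = 206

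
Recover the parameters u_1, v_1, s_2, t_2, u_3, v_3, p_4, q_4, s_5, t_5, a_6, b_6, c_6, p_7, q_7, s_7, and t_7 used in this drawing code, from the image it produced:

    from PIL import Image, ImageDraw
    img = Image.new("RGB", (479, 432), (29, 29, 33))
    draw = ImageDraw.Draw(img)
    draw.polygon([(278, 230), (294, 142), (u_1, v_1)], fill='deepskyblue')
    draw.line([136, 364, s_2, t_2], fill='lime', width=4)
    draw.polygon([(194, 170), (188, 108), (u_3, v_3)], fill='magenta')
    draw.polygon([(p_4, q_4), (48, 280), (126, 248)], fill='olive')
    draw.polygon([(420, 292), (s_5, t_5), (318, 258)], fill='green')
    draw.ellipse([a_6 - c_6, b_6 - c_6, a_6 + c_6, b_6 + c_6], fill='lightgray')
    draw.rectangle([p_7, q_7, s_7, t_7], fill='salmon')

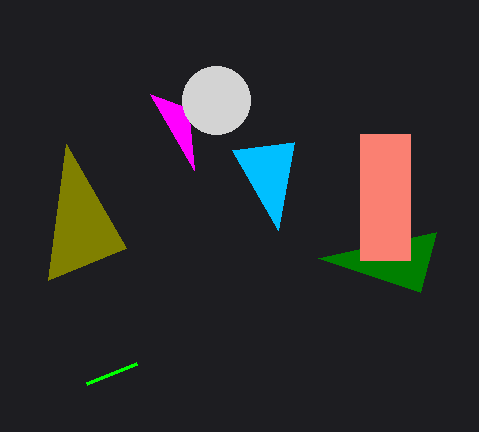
u_1 = 232; v_1 = 150; s_2 = 86; t_2 = 384; u_3 = 150; v_3 = 94; p_4 = 66; q_4 = 144; s_5 = 436; t_5 = 232; a_6 = 216; b_6 = 100; c_6 = 34; p_7 = 360; q_7 = 134; s_7 = 410; t_7 = 260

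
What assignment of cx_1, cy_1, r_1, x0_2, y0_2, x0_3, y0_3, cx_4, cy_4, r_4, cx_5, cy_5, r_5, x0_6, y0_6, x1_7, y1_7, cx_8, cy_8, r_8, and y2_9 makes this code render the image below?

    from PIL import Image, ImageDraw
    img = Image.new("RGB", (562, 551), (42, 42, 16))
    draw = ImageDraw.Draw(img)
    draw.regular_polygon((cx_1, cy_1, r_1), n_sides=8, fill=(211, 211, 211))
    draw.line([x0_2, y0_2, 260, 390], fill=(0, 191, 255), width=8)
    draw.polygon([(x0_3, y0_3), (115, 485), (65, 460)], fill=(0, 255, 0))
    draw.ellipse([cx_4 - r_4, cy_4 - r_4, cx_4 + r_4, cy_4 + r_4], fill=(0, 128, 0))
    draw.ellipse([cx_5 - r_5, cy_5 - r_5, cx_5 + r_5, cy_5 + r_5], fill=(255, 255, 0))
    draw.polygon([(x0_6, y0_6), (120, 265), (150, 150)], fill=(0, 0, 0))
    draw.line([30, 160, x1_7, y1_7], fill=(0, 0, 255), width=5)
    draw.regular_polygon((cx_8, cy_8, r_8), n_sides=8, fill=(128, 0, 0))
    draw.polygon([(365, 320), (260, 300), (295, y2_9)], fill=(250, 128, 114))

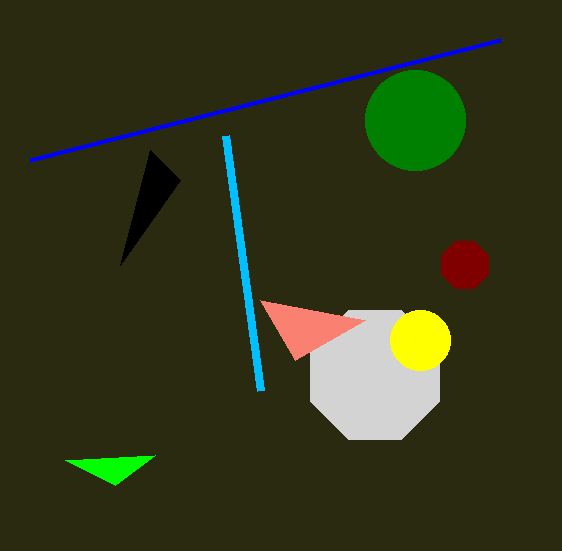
cx_1 = 375; cy_1 = 375; r_1 = 70; x0_2 = 225; y0_2 = 135; x0_3 = 155; y0_3 = 455; cx_4 = 415; cy_4 = 120; r_4 = 50; cx_5 = 420; cy_5 = 340; r_5 = 30; x0_6 = 180; y0_6 = 180; x1_7 = 500; y1_7 = 40; cx_8 = 465; cy_8 = 265; r_8 = 25; y2_9 = 360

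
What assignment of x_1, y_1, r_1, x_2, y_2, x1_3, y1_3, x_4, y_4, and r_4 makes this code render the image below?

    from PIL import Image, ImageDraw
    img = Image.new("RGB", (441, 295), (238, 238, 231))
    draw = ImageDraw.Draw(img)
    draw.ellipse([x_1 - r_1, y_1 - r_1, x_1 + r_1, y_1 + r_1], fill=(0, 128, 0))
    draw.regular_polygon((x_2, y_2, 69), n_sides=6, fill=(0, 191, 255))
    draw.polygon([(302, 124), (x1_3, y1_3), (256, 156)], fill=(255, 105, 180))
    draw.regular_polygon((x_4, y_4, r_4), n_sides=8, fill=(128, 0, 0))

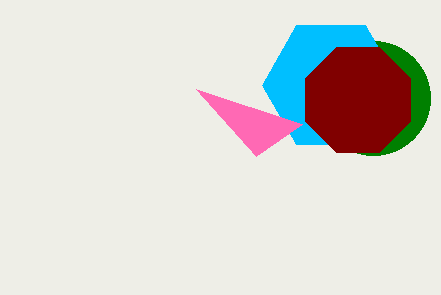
x_1 = 373; y_1 = 98; r_1 = 57; x_2 = 331; y_2 = 85; x1_3 = 196; y1_3 = 89; x_4 = 358; y_4 = 100; r_4 = 57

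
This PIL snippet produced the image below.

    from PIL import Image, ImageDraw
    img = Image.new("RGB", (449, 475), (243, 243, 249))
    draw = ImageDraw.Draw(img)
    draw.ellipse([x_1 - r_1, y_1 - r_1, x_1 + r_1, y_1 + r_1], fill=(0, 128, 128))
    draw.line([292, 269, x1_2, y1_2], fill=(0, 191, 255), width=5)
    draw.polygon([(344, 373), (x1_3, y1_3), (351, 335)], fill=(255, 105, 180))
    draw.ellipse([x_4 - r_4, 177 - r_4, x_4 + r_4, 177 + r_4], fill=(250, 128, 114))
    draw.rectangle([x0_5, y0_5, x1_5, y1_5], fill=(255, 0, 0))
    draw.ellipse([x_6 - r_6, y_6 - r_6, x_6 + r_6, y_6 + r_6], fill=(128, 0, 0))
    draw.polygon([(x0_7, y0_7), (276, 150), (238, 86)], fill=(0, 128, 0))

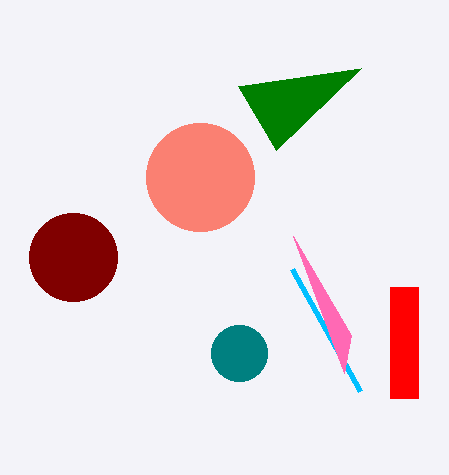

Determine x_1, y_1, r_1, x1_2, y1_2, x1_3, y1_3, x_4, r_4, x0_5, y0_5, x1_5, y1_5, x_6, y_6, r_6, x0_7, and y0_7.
x_1 = 239
y_1 = 353
r_1 = 28
x1_2 = 360
y1_2 = 391
x1_3 = 293
y1_3 = 236
x_4 = 200
r_4 = 54
x0_5 = 390
y0_5 = 287
x1_5 = 418
y1_5 = 398
x_6 = 73
y_6 = 257
r_6 = 44
x0_7 = 361
y0_7 = 68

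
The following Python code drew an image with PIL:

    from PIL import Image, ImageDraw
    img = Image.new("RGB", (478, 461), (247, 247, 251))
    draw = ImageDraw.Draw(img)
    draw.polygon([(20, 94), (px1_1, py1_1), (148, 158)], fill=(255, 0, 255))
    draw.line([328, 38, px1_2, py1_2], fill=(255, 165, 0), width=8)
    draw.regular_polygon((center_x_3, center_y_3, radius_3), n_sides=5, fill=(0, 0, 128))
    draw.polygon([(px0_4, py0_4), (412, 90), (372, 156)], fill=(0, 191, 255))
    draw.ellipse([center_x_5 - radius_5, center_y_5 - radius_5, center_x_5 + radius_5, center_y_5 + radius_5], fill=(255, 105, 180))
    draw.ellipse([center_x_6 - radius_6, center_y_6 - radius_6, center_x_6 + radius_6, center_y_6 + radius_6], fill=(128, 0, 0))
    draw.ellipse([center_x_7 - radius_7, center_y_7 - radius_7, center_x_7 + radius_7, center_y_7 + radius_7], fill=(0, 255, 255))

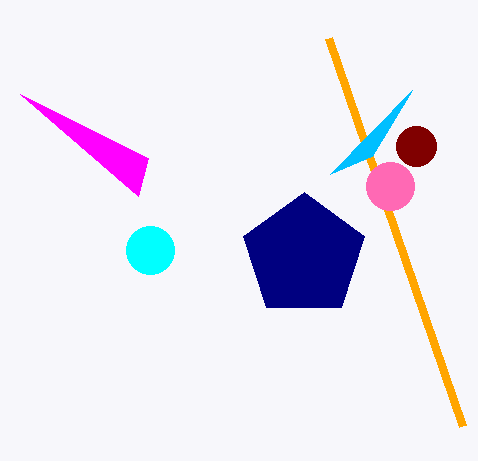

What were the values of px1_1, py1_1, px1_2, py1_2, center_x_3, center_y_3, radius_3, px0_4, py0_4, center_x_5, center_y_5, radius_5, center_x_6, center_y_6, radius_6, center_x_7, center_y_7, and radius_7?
px1_1 = 138, py1_1 = 196, px1_2 = 462, py1_2 = 426, center_x_3 = 304, center_y_3 = 256, radius_3 = 64, px0_4 = 330, py0_4 = 174, center_x_5 = 390, center_y_5 = 186, radius_5 = 24, center_x_6 = 416, center_y_6 = 146, radius_6 = 20, center_x_7 = 150, center_y_7 = 250, radius_7 = 24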